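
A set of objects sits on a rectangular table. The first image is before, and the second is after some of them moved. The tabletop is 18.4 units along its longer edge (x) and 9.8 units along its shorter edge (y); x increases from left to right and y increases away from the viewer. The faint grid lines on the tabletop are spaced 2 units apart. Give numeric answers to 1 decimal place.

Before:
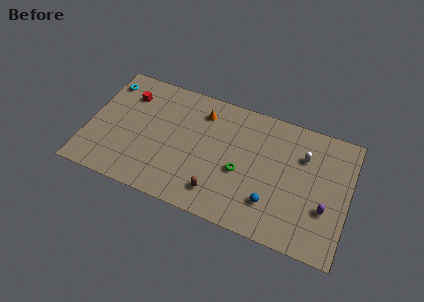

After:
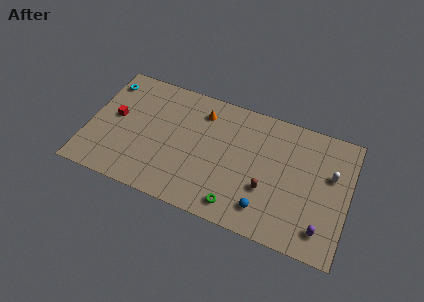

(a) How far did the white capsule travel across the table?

2.2

The white capsule moved from about (15.1, 6.9) to (17.1, 6.1), a distance of √(2.0² + 0.8²) ≈ 2.2.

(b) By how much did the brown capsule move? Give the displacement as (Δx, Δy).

(3.3, 1.5)

From the two frames, the brown capsule sits at roughly (9.5, 1.9) before and (12.8, 3.4) after.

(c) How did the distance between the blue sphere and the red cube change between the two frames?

-0.3

They were about 11.8 units apart before and 11.5 after — 0.3 units closer together.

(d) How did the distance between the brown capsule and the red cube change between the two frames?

+2.3

The distance was about 8.9 in the first image and 11.2 in the second, so they moved 2.3 units further apart.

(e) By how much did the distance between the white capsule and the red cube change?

+2.7

Before: roughly 12.6 units apart; after: 15.3. That's 2.7 units further apart.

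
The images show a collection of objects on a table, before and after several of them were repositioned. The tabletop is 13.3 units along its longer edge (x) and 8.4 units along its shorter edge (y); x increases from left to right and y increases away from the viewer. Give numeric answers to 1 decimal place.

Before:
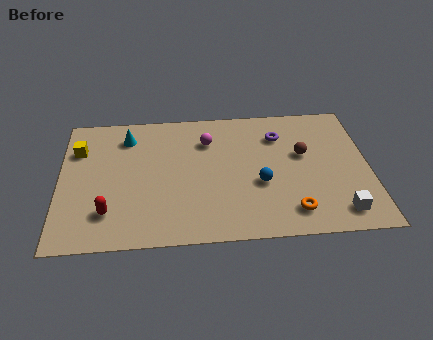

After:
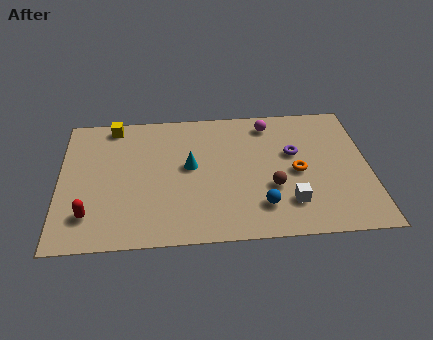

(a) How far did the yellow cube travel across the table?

2.1

From (0.8, 6.0) to (2.3, 7.5), the yellow cube covered √(1.5² + 1.5²) ≈ 2.1 units.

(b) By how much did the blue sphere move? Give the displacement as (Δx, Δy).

(0.0, -1.4)

From the two frames, the blue sphere sits at roughly (8.6, 3.3) before and (8.6, 1.9) after.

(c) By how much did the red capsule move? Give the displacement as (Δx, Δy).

(-0.8, -0.1)

The red capsule was at about (2.1, 2.0) and moved to about (1.3, 1.9).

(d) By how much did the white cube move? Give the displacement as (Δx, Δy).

(-2.1, 0.7)

The white cube was at about (11.9, 1.3) and moved to about (9.8, 2.0).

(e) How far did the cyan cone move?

3.4

The cyan cone moved from about (2.9, 6.7) to (5.6, 4.6), a distance of √(2.7² + 2.1²) ≈ 3.4.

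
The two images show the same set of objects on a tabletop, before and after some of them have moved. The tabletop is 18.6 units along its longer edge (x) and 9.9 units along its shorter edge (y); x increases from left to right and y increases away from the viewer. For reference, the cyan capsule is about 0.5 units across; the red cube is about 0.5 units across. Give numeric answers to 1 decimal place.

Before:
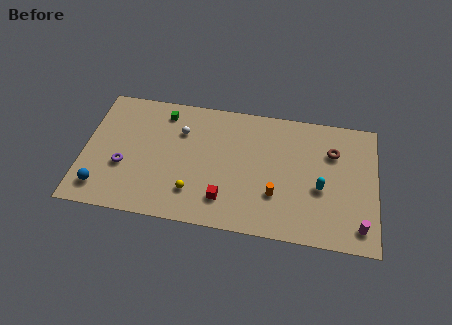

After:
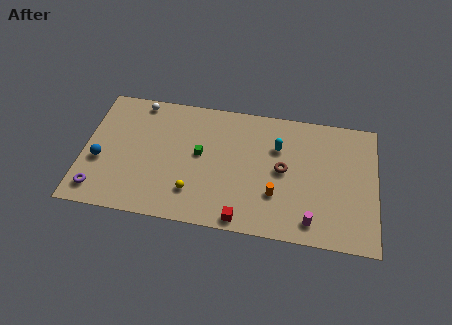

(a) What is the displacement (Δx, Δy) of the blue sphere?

(-0.2, 2.1)

The blue sphere was at about (1.3, 1.8) and moved to about (1.1, 3.9).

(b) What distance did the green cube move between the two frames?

3.8

The green cube was near (4.9, 8.3) before and (7.4, 5.4) after, so it travelled √(2.5² + 2.9²) ≈ 3.8 units.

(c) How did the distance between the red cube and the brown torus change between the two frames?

-3.4

Before: roughly 8.2 units apart; after: 4.8. That's 3.4 units closer together.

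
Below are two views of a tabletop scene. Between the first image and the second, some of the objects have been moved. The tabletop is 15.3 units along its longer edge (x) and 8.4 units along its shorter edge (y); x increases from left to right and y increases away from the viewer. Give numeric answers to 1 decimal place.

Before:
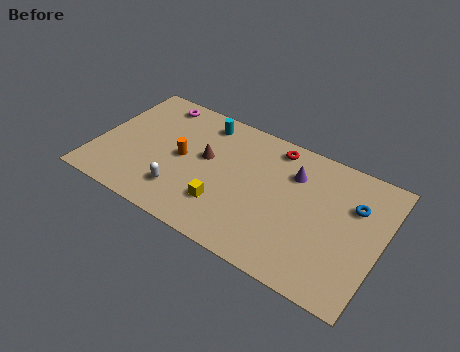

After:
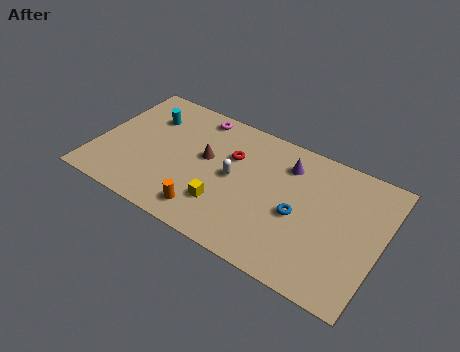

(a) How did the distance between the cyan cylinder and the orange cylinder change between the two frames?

+3.2

They were about 3.0 units apart before and 6.2 after — 3.2 units further apart.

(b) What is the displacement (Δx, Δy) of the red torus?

(-2.1, -1.7)

The red torus started near (9.2, 7.3) and ended near (7.1, 5.6).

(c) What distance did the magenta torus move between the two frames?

2.3

The magenta torus was near (2.6, 7.3) before and (4.9, 7.4) after, so it travelled √(2.3² + 0.1²) ≈ 2.3 units.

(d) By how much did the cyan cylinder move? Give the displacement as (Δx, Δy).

(-2.9, -1.0)

From the two frames, the cyan cylinder sits at roughly (5.3, 7.1) before and (2.4, 6.1) after.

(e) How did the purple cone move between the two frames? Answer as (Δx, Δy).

(-0.4, 0.4)

The purple cone started near (10.4, 6.1) and ended near (10.0, 6.5).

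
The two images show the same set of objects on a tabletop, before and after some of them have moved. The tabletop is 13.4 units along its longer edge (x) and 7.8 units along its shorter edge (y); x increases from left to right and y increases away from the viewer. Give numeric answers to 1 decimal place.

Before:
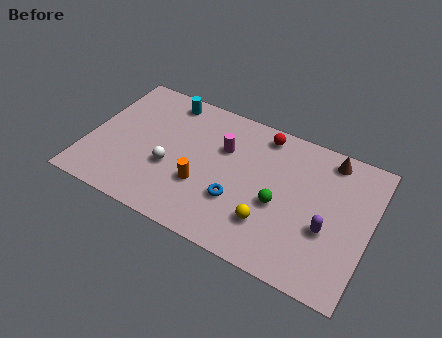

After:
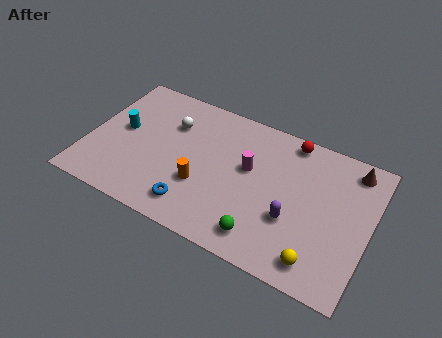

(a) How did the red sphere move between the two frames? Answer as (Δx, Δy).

(1.3, 0.2)

The red sphere was at about (8.0, 6.8) and moved to about (9.3, 7.0).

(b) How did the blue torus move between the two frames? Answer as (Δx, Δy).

(-1.9, -1.2)

From the two frames, the blue torus sits at roughly (7.3, 2.6) before and (5.4, 1.4) after.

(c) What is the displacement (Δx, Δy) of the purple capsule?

(-1.6, -0.2)

From the two frames, the purple capsule sits at roughly (11.5, 3.0) before and (9.9, 2.8) after.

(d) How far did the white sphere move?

2.5

The white sphere moved from about (4.0, 3.0) to (3.7, 5.5), a distance of √(0.3² + 2.5²) ≈ 2.5.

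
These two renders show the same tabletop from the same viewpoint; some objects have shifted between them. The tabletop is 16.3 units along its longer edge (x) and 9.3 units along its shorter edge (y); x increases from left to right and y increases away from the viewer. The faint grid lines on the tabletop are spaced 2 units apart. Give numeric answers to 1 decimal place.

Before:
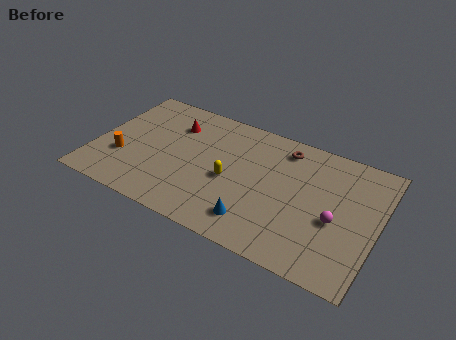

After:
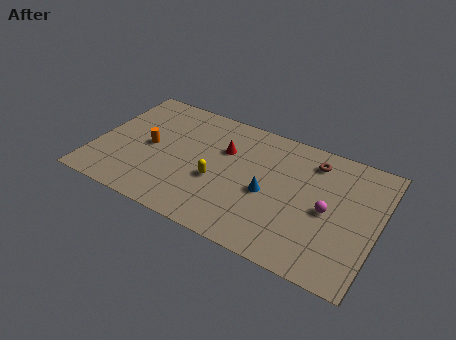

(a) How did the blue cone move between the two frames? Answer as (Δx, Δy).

(0.4, 2.3)

From the two frames, the blue cone sits at roughly (9.7, 1.8) before and (10.1, 4.1) after.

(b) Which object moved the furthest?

the red cone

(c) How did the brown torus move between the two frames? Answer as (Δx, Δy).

(1.7, -0.2)

The brown torus was at about (10.6, 7.8) and moved to about (12.3, 7.6).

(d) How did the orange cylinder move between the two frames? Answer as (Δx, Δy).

(1.4, 1.5)

The orange cylinder started near (1.7, 3.1) and ended near (3.1, 4.6).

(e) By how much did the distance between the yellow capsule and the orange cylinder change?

-2.1

Before: roughly 6.3 units apart; after: 4.2. That's 2.1 units closer together.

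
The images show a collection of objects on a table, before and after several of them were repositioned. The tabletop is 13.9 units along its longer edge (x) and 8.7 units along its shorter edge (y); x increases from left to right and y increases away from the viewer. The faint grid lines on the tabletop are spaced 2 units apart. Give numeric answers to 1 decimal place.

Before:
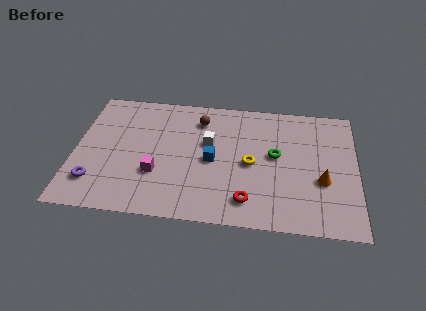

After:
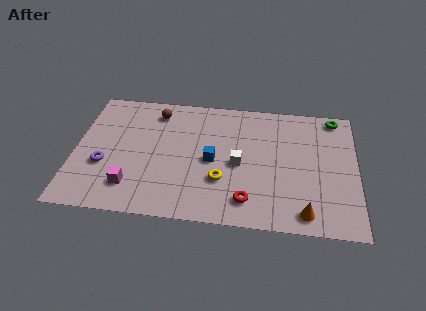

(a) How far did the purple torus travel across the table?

1.3

From (1.1, 2.0) to (1.5, 3.2), the purple torus covered √(0.4² + 1.2²) ≈ 1.3 units.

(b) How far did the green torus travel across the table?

4.2

The green torus was near (9.9, 4.8) before and (12.8, 7.8) after, so it travelled √(2.9² + 3.0²) ≈ 4.2 units.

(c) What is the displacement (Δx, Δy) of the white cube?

(1.5, -1.3)

The white cube was at about (6.6, 5.3) and moved to about (8.1, 4.0).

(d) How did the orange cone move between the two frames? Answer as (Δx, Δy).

(-0.8, -2.2)

The orange cone was at about (12.2, 3.3) and moved to about (11.4, 1.1).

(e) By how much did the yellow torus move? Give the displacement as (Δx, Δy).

(-1.4, -1.3)

The yellow torus was at about (8.7, 4.1) and moved to about (7.3, 2.8).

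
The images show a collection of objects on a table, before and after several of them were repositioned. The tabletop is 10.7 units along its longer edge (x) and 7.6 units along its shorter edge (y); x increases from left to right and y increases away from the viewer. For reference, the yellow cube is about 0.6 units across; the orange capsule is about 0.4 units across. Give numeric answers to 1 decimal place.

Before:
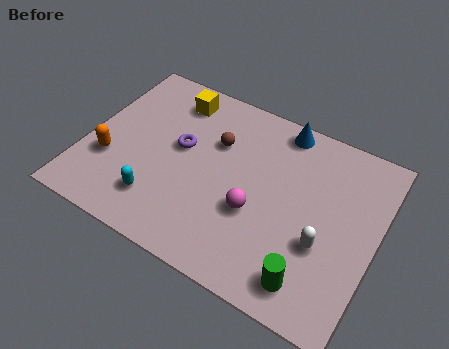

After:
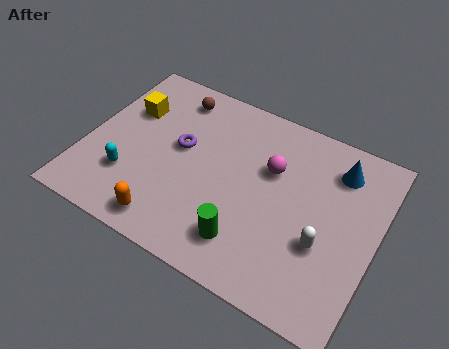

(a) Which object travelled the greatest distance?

the orange capsule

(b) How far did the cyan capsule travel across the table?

1.3

From (3.0, 1.7) to (1.8, 2.2), the cyan capsule covered √(1.2² + 0.5²) ≈ 1.3 units.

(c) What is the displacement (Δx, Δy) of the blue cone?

(2.2, -0.8)

The blue cone started near (6.8, 6.8) and ended near (9.0, 6.0).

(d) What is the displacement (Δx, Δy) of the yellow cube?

(-1.5, -1.2)

From the two frames, the yellow cube sits at roughly (2.8, 6.3) before and (1.3, 5.1) after.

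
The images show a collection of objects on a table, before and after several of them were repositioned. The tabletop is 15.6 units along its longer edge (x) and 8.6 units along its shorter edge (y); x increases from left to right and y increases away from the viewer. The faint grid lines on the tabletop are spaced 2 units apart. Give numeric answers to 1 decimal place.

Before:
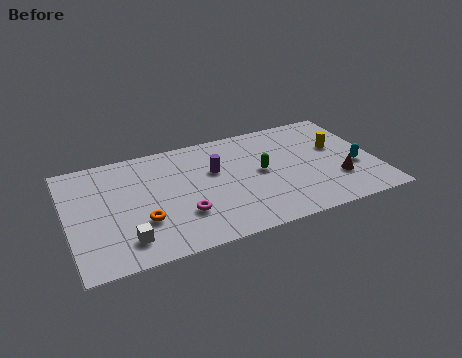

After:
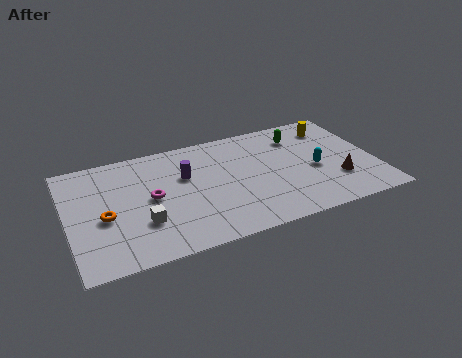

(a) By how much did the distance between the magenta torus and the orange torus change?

+0.5

They were about 2.0 units apart before and 2.5 after — 0.5 units further apart.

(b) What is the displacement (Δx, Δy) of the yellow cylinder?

(0.0, 1.7)

The yellow cylinder started near (13.8, 5.2) and ended near (13.8, 6.9).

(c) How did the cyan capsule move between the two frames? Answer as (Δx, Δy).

(-2.0, 0.5)

From the two frames, the cyan capsule sits at roughly (14.5, 3.3) before and (12.5, 3.8) after.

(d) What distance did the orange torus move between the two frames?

2.0

From (3.6, 2.8) to (1.8, 3.7), the orange torus covered √(1.8² + 0.9²) ≈ 2.0 units.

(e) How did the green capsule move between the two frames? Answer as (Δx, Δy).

(2.2, 2.2)

From the two frames, the green capsule sits at roughly (9.8, 4.5) before and (12.0, 6.7) after.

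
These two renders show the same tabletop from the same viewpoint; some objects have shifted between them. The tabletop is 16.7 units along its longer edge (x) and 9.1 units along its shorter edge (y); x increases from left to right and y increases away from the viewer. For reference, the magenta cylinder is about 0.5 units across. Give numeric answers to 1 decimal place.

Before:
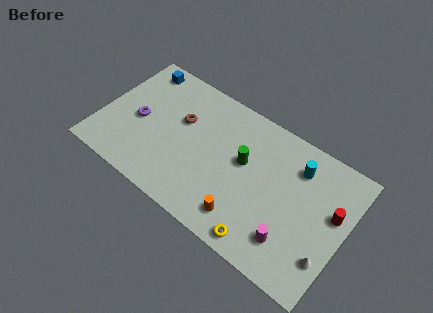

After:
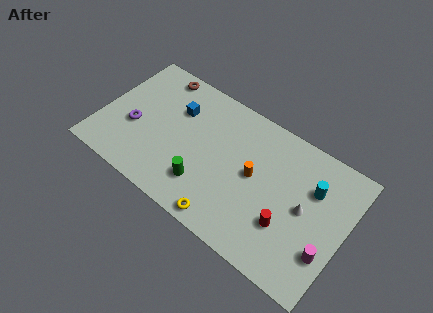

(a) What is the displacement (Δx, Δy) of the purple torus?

(-0.2, -0.6)

From the two frames, the purple torus sits at roughly (2.5, 4.2) before and (2.3, 3.6) after.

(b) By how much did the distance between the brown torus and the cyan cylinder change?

+3.4

The distance was about 8.0 in the first image and 11.4 in the second, so they moved 3.4 units further apart.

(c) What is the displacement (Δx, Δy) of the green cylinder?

(-2.2, -3.0)

The green cylinder was at about (9.7, 5.3) and moved to about (7.5, 2.3).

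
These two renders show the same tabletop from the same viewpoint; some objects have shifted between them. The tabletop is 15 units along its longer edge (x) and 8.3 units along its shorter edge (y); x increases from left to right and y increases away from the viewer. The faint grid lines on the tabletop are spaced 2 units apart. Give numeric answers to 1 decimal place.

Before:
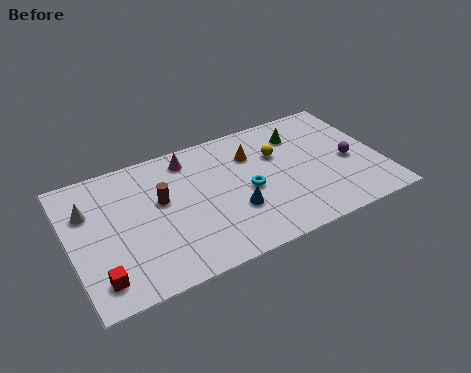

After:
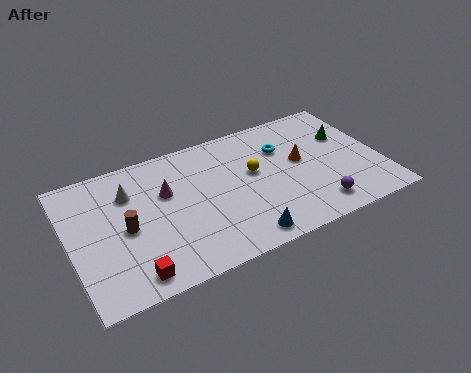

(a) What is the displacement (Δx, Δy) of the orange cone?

(2.2, -1.4)

From the two frames, the orange cone sits at roughly (9.0, 6.0) before and (11.2, 4.6) after.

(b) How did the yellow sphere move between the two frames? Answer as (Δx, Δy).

(-1.3, -0.7)

The yellow sphere started near (10.2, 5.5) and ended near (8.9, 4.8).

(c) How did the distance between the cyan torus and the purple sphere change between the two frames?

-0.5

They were about 5.0 units apart before and 4.5 after — 0.5 units closer together.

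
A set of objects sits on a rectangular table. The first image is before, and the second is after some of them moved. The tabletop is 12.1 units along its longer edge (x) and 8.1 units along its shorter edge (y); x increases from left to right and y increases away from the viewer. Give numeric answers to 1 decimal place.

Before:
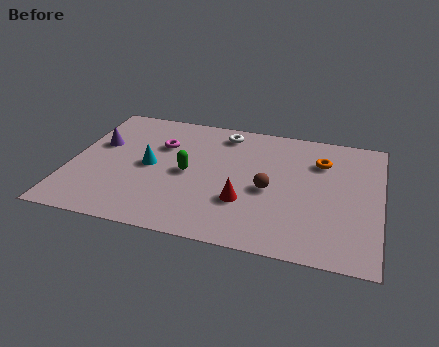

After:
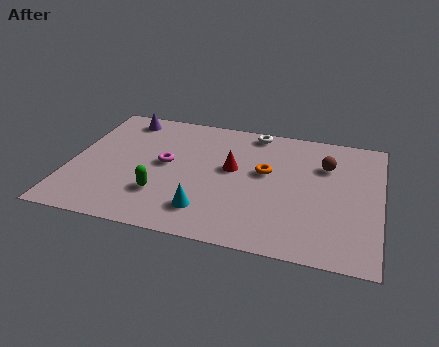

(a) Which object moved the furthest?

the cyan cone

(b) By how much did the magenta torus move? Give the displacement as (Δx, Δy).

(0.3, -1.2)

The magenta torus was at about (3.4, 5.5) and moved to about (3.7, 4.3).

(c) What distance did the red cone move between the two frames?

2.1

From (6.9, 2.6) to (6.3, 4.6), the red cone covered √(0.6² + 2.0²) ≈ 2.1 units.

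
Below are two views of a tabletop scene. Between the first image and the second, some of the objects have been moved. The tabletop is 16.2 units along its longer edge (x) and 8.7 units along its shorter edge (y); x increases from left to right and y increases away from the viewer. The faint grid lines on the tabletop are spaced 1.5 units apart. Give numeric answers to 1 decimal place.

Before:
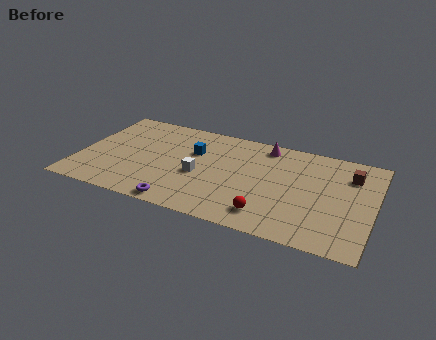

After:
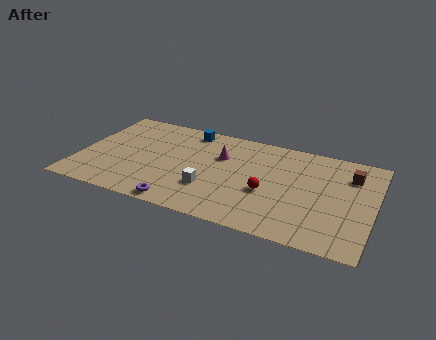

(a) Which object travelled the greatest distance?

the magenta cone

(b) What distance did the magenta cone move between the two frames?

2.9

From (10.0, 7.6) to (7.7, 5.8), the magenta cone covered √(2.3² + 1.8²) ≈ 2.9 units.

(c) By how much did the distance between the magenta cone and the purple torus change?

-2.6

They were about 7.9 units apart before and 5.3 after — 2.6 units closer together.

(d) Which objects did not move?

the brown cube and the purple torus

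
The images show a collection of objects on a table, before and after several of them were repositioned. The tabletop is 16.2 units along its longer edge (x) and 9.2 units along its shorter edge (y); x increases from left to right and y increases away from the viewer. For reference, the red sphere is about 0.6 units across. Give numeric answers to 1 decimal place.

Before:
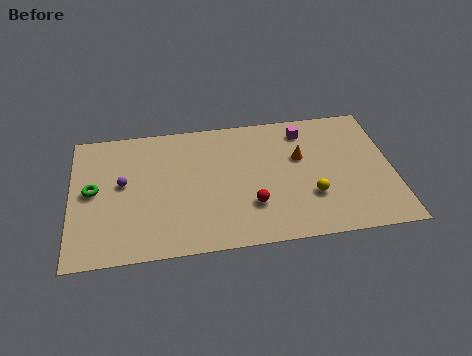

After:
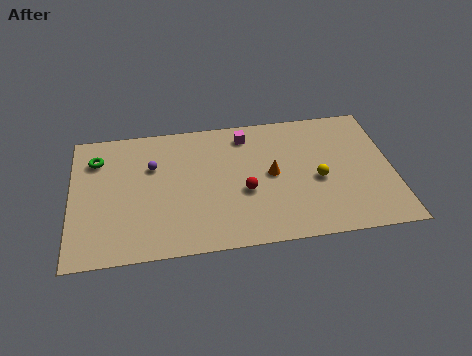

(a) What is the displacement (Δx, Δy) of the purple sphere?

(1.5, 1.0)

From the two frames, the purple sphere sits at roughly (2.6, 5.1) before and (4.1, 6.1) after.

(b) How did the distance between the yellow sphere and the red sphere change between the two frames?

+0.7

They were about 3.0 units apart before and 3.7 after — 0.7 units further apart.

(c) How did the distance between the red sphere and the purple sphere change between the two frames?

-1.6

They were about 6.8 units apart before and 5.2 after — 1.6 units closer together.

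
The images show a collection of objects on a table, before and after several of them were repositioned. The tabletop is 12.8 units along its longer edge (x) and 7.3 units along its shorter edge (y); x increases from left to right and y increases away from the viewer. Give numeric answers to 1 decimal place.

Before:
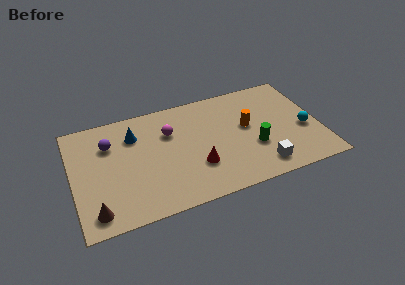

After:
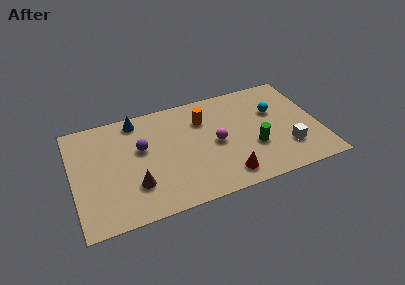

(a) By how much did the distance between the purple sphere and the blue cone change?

+0.7

The distance was about 1.3 in the first image and 2.0 in the second, so they moved 0.7 units further apart.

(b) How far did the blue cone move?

1.0

The blue cone moved from about (3.3, 5.4) to (3.5, 6.4), a distance of √(0.2² + 1.0²) ≈ 1.0.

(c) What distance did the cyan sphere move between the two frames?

2.2

The cyan sphere was near (12.0, 3.0) before and (10.6, 4.7) after, so it travelled √(1.4² + 1.7²) ≈ 2.2 units.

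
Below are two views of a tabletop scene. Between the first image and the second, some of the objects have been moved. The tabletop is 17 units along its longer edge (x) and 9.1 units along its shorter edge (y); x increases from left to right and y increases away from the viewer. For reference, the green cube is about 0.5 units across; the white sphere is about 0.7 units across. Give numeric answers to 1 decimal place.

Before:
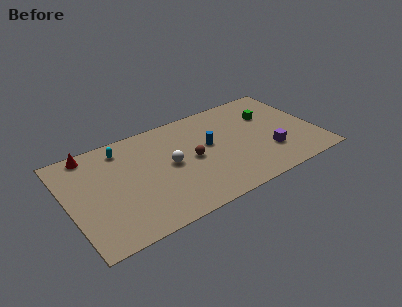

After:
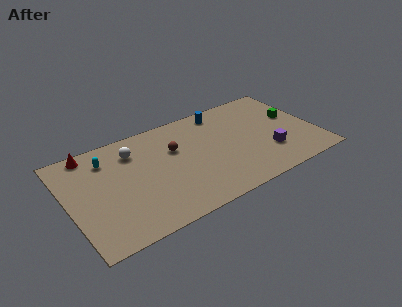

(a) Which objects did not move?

the red cone and the purple cube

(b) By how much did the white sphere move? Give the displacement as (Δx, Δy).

(-2.2, 2.3)

The white sphere started near (6.9, 4.7) and ended near (4.7, 7.0).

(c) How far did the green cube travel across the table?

1.8

The green cube was near (14.1, 6.2) before and (15.7, 5.3) after, so it travelled √(1.6² + 0.9²) ≈ 1.8 units.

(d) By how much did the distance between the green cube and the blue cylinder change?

+0.9

The distance was about 4.5 in the first image and 5.4 in the second, so they moved 0.9 units further apart.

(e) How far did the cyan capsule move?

1.2

From (4.0, 7.6) to (2.9, 7.1), the cyan capsule covered √(1.1² + 0.5²) ≈ 1.2 units.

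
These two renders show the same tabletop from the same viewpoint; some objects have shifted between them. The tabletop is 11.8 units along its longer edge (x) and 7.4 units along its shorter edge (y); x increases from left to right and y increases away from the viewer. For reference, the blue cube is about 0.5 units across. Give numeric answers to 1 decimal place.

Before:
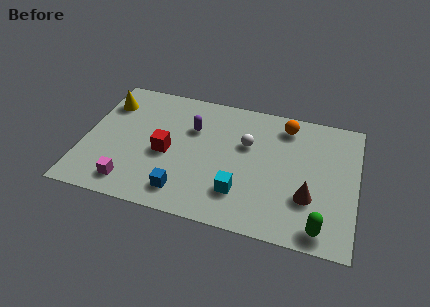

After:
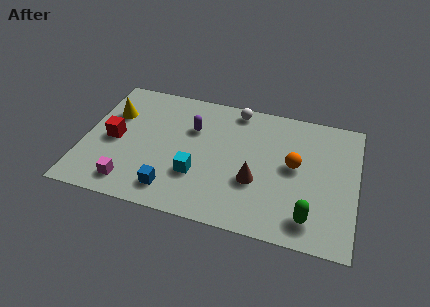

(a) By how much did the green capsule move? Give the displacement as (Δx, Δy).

(-0.5, 0.4)

The green capsule started near (10.4, 0.9) and ended near (9.9, 1.3).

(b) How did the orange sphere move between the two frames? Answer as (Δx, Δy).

(0.5, -2.2)

The orange sphere was at about (8.6, 6.2) and moved to about (9.1, 4.0).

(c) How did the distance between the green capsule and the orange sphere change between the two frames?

-2.8

They were about 5.6 units apart before and 2.8 after — 2.8 units closer together.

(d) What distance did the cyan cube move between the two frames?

2.0

The cyan cube was near (6.9, 1.9) before and (5.0, 2.4) after, so it travelled √(1.9² + 0.5²) ≈ 2.0 units.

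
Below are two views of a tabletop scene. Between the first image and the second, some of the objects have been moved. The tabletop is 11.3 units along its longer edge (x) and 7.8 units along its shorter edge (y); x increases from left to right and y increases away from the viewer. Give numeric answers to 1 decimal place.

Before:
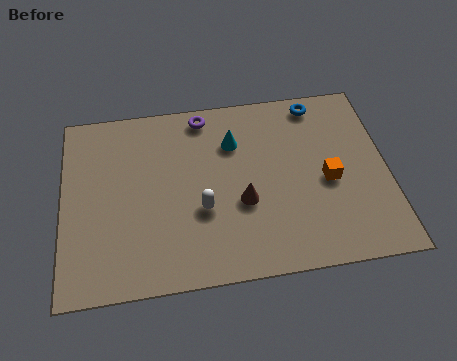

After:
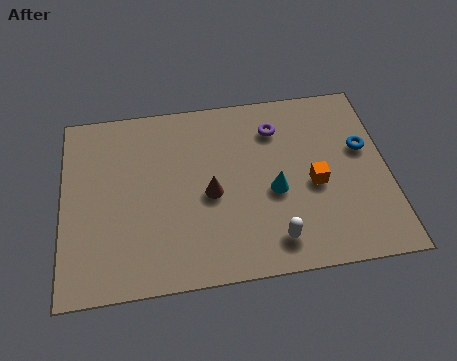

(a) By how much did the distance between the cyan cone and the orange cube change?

-2.4

Before: roughly 3.8 units apart; after: 1.4. That's 2.4 units closer together.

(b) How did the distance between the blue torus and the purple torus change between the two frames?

-0.7

They were about 4.0 units apart before and 3.3 after — 0.7 units closer together.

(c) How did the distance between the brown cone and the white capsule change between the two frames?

+1.6

Before: roughly 1.4 units apart; after: 3.0. That's 1.6 units further apart.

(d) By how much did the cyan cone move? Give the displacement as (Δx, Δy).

(1.3, -2.3)

From the two frames, the cyan cone sits at roughly (6.0, 5.6) before and (7.3, 3.3) after.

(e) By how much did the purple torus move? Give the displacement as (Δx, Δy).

(2.5, -0.9)

The purple torus started near (5.0, 6.9) and ended near (7.5, 6.0).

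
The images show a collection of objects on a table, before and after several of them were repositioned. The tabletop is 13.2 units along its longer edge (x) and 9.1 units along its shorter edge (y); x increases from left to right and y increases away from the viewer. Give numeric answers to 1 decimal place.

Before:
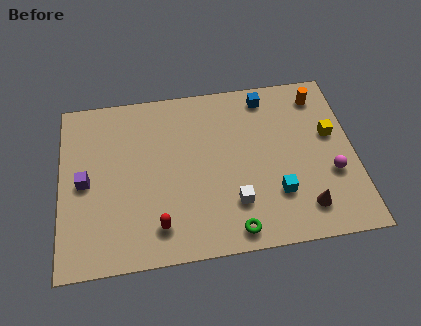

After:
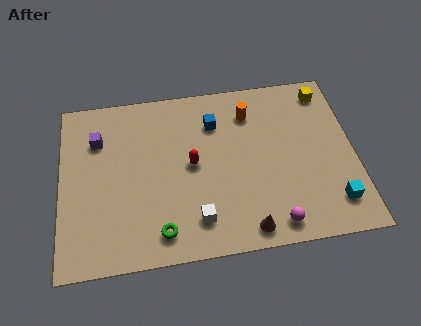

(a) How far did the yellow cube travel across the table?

2.4

From (12.2, 5.4) to (12.1, 7.8), the yellow cube covered √(0.1² + 2.4²) ≈ 2.4 units.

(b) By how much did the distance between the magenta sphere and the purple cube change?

-1.6

The distance was about 11.1 in the first image and 9.5 in the second, so they moved 1.6 units closer together.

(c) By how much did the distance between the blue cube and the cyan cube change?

+1.8

The distance was about 5.3 in the first image and 7.1 in the second, so they moved 1.8 units further apart.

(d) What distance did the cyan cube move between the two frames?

2.6

The cyan cube was near (9.6, 2.6) before and (12.1, 1.8) after, so it travelled √(2.5² + 0.8²) ≈ 2.6 units.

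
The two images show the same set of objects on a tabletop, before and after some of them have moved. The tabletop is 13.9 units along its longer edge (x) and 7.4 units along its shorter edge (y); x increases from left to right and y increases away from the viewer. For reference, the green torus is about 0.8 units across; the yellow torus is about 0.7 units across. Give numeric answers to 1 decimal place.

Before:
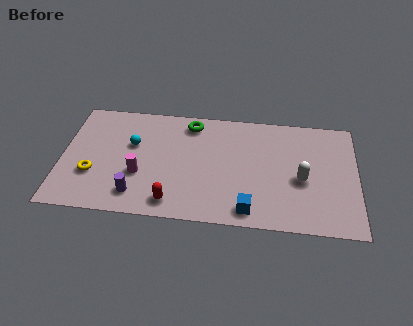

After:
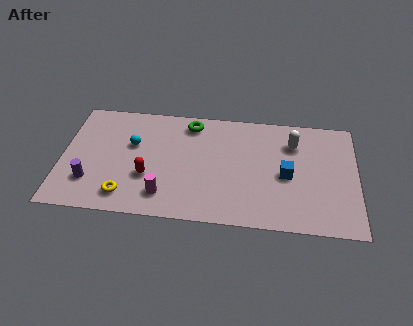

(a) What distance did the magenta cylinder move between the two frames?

1.7

From (3.7, 2.7) to (4.9, 1.5), the magenta cylinder covered √(1.2² + 1.2²) ≈ 1.7 units.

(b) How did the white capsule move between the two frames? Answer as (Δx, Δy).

(-0.4, 2.3)

From the two frames, the white capsule sits at roughly (11.3, 3.2) before and (10.9, 5.5) after.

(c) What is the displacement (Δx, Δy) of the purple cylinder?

(-2.2, 0.6)

From the two frames, the purple cylinder sits at roughly (3.6, 1.4) before and (1.4, 2.0) after.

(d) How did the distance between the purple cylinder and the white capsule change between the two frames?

+2.2

Before: roughly 7.9 units apart; after: 10.1. That's 2.2 units further apart.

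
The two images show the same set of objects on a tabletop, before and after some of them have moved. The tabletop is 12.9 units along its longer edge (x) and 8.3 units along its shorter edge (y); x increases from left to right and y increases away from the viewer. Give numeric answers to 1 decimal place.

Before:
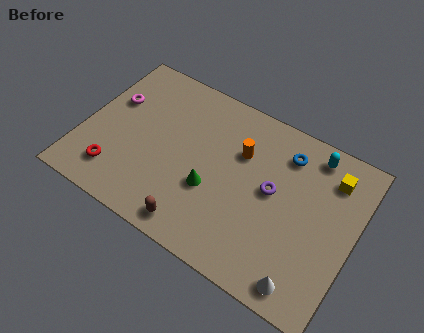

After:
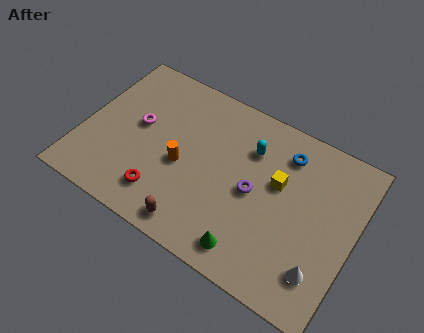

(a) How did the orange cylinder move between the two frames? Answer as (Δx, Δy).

(-2.5, -2.0)

From the two frames, the orange cylinder sits at roughly (7.3, 5.6) before and (4.8, 3.6) after.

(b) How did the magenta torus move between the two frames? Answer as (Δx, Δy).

(1.4, -0.7)

The magenta torus started near (1.1, 5.3) and ended near (2.5, 4.6).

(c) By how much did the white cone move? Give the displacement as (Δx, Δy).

(0.6, 0.9)

The white cone was at about (11.1, 1.0) and moved to about (11.7, 1.9).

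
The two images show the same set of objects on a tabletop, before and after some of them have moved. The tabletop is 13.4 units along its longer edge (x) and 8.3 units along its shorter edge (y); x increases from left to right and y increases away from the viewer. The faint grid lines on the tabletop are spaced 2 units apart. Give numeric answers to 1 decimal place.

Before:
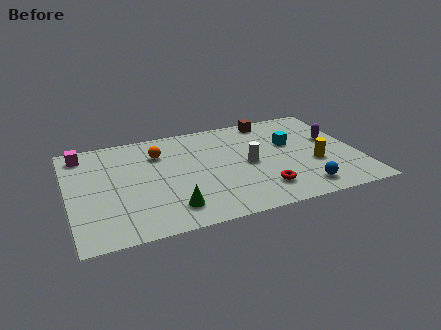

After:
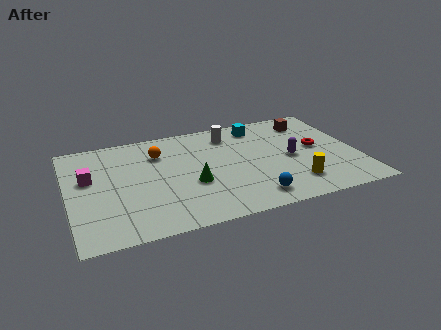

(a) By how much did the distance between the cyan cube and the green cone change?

-1.7

They were about 6.9 units apart before and 5.2 after — 1.7 units closer together.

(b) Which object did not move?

the orange sphere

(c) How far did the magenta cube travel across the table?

2.1

The magenta cube moved from about (0.8, 7.1) to (1.0, 5.0), a distance of √(0.2² + 2.1²) ≈ 2.1.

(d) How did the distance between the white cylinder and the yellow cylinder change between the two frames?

+2.4

Before: roughly 3.1 units apart; after: 5.5. That's 2.4 units further apart.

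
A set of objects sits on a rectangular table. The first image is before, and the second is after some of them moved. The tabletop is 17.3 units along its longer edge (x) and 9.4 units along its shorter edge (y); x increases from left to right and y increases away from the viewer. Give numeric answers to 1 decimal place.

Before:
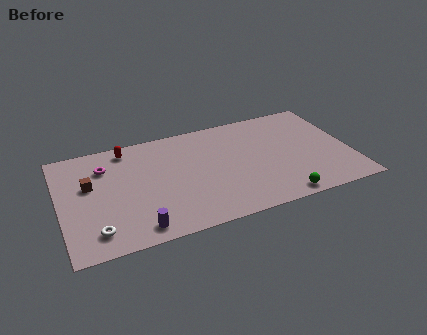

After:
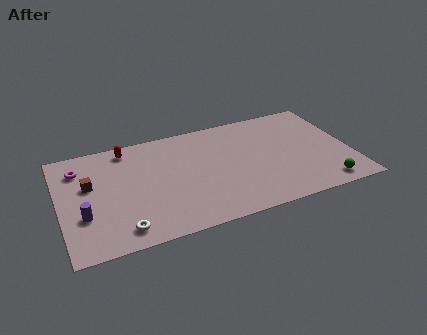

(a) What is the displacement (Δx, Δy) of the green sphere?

(2.7, 0.3)

The green sphere was at about (12.7, 0.9) and moved to about (15.4, 1.2).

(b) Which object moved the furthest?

the purple cylinder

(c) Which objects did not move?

the brown cube and the red capsule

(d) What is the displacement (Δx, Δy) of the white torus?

(1.5, -0.3)

From the two frames, the white torus sits at roughly (1.9, 1.7) before and (3.4, 1.4) after.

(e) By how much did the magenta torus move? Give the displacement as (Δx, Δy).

(-1.5, 0.3)

The magenta torus started near (2.8, 7.0) and ended near (1.3, 7.3).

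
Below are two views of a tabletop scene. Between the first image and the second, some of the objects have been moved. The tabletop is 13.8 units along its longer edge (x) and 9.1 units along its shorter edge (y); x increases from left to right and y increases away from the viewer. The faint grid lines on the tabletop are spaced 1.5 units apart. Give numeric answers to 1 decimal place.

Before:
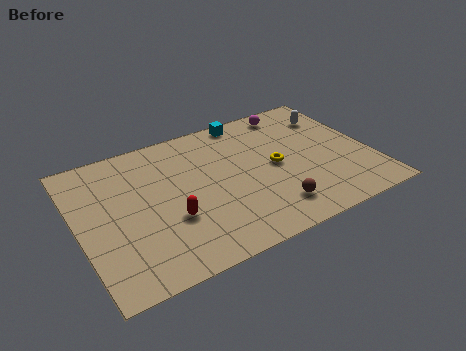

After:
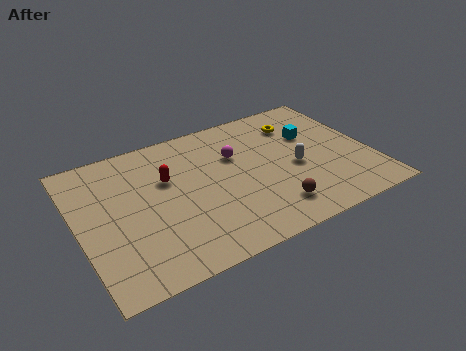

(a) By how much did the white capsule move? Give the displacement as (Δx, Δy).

(-2.3, -2.9)

The white capsule started near (12.5, 6.9) and ended near (10.2, 4.0).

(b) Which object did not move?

the brown sphere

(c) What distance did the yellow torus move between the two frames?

2.9

The yellow torus moved from about (9.3, 4.5) to (10.8, 7.0), a distance of √(1.5² + 2.5²) ≈ 2.9.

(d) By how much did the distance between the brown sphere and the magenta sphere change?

-2.2

Before: roughly 6.5 units apart; after: 4.3. That's 2.2 units closer together.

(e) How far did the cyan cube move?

3.7

The cyan cube moved from about (8.5, 8.3) to (11.3, 5.9), a distance of √(2.8² + 2.4²) ≈ 3.7.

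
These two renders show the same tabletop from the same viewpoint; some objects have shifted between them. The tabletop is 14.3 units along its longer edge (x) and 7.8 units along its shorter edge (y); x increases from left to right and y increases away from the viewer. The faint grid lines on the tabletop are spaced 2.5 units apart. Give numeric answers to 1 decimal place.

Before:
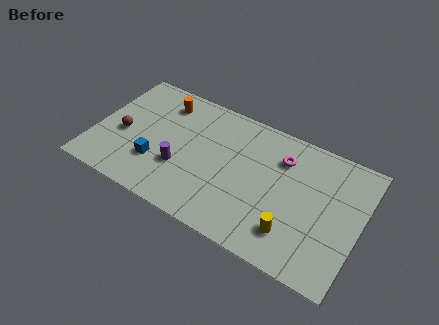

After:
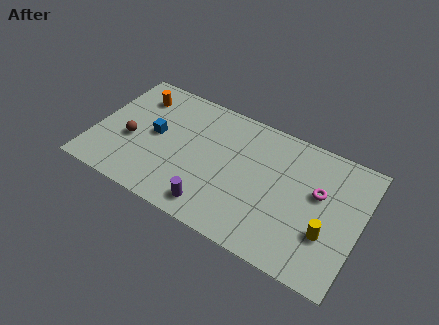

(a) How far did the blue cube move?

1.7

The blue cube moved from about (3.5, 2.4) to (3.2, 4.1), a distance of √(0.3² + 1.7²) ≈ 1.7.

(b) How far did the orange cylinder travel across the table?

1.4

The orange cylinder moved from about (3.3, 6.3) to (1.9, 6.1), a distance of √(1.4² + 0.2²) ≈ 1.4.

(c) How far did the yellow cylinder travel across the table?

1.9

The yellow cylinder was near (11.0, 1.8) before and (12.7, 2.6) after, so it travelled √(1.7² + 0.8²) ≈ 1.9 units.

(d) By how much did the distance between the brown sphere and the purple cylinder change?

+1.8

Before: roughly 3.4 units apart; after: 5.2. That's 1.8 units further apart.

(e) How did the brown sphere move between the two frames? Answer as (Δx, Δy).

(0.5, -0.2)

From the two frames, the brown sphere sits at roughly (1.5, 3.4) before and (2.0, 3.2) after.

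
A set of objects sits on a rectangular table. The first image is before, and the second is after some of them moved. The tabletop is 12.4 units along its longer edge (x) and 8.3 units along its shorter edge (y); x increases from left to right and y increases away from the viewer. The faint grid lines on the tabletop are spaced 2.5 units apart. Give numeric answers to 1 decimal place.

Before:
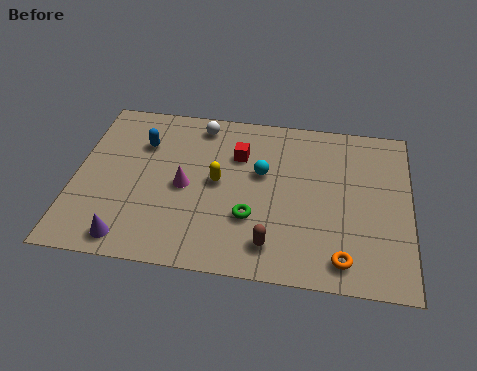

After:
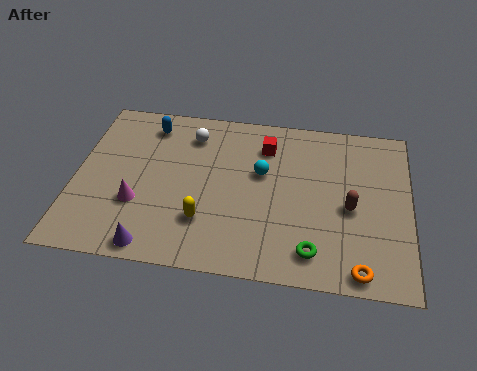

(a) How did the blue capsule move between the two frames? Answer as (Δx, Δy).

(0.2, 1.0)

The blue capsule was at about (2.4, 5.9) and moved to about (2.6, 6.9).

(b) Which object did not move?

the cyan sphere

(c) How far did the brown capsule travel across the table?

3.6

The brown capsule was near (7.4, 1.5) before and (10.2, 3.7) after, so it travelled √(2.8² + 2.2²) ≈ 3.6 units.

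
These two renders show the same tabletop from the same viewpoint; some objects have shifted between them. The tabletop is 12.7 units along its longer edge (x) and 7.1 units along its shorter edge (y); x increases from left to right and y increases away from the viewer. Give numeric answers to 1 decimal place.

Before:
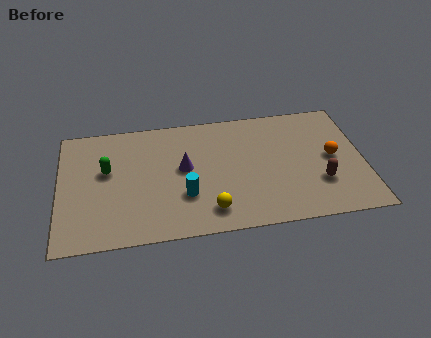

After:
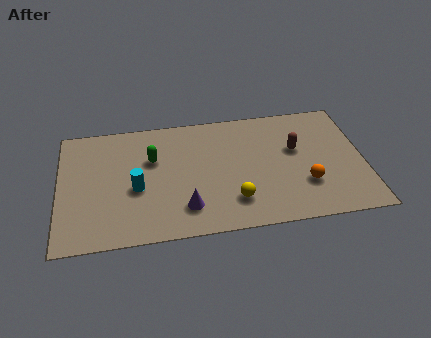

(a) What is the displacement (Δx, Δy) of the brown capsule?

(-0.9, 2.1)

From the two frames, the brown capsule sits at roughly (10.8, 2.2) before and (9.9, 4.3) after.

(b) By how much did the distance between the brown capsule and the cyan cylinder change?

+1.2

They were about 5.6 units apart before and 6.8 after — 1.2 units further apart.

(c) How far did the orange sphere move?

1.8

The orange sphere was near (11.4, 3.6) before and (10.2, 2.2) after, so it travelled √(1.2² + 1.4²) ≈ 1.8 units.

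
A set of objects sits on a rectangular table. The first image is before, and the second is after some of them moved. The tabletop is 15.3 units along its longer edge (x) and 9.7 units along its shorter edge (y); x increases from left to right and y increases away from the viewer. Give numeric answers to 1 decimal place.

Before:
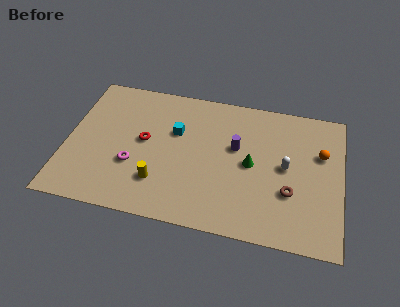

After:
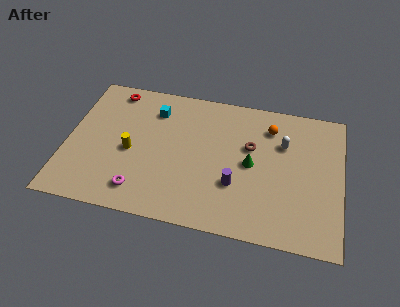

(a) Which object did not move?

the green cone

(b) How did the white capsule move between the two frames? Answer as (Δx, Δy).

(-0.2, 1.6)

The white capsule was at about (12.2, 5.0) and moved to about (12.0, 6.6).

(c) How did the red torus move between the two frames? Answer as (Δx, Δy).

(-2.0, 3.3)

The red torus started near (4.3, 5.2) and ended near (2.3, 8.5).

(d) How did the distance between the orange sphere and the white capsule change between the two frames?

-1.0

They were about 2.3 units apart before and 1.3 after — 1.0 units closer together.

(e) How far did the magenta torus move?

1.8

From (3.8, 3.4) to (4.3, 1.7), the magenta torus covered √(0.5² + 1.7²) ≈ 1.8 units.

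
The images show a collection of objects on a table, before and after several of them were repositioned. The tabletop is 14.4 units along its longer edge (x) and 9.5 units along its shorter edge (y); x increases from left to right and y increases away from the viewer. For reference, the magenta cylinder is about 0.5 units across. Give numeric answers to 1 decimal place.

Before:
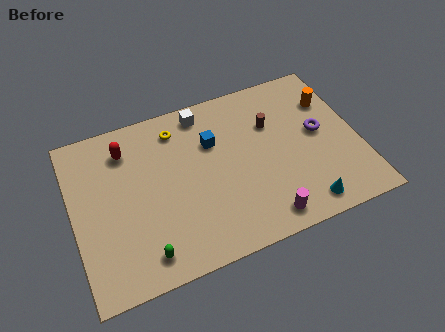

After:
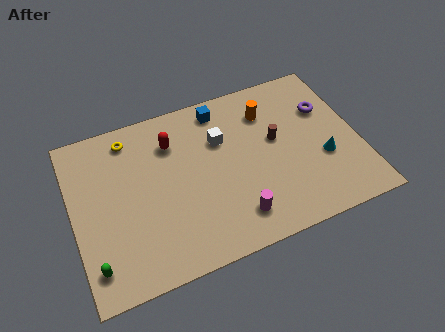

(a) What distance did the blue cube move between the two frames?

1.9

The blue cube was near (7.2, 6.4) before and (7.8, 8.2) after, so it travelled √(0.6² + 1.8²) ≈ 1.9 units.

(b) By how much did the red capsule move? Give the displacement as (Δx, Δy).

(2.3, -0.4)

The red capsule was at about (2.9, 7.5) and moved to about (5.2, 7.1).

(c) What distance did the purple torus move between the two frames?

1.4

The purple torus moved from about (12.5, 5.1) to (13.0, 6.4), a distance of √(0.5² + 1.3²) ≈ 1.4.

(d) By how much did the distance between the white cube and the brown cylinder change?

-0.9

The distance was about 3.8 in the first image and 2.9 in the second, so they moved 0.9 units closer together.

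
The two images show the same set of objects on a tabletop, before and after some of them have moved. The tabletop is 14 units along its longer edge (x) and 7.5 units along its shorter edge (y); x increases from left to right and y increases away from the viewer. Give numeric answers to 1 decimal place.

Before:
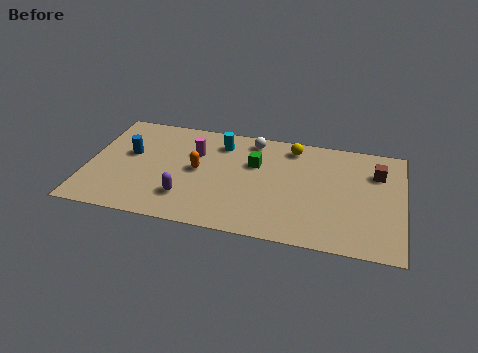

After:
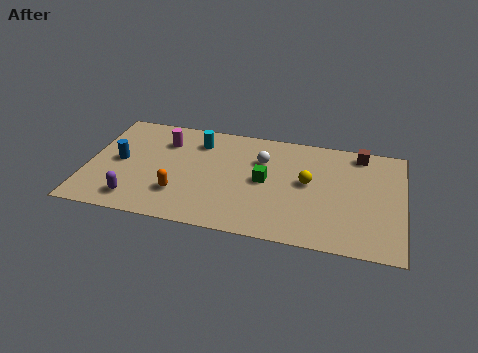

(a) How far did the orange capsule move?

1.9

From (4.9, 3.9) to (4.2, 2.1), the orange capsule covered √(0.7² + 1.8²) ≈ 1.9 units.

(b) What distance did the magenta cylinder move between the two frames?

1.5

The magenta cylinder was near (4.7, 5.1) before and (3.3, 5.6) after, so it travelled √(1.4² + 0.5²) ≈ 1.5 units.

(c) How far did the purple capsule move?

2.3

The purple capsule moved from about (4.5, 1.9) to (2.3, 1.3), a distance of √(2.2² + 0.6²) ≈ 2.3.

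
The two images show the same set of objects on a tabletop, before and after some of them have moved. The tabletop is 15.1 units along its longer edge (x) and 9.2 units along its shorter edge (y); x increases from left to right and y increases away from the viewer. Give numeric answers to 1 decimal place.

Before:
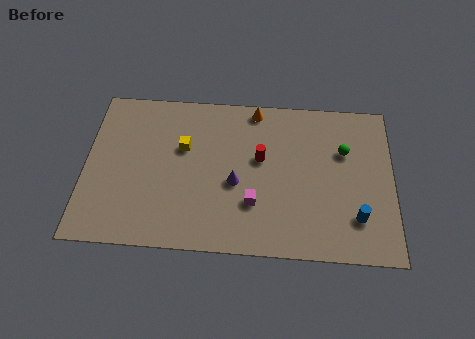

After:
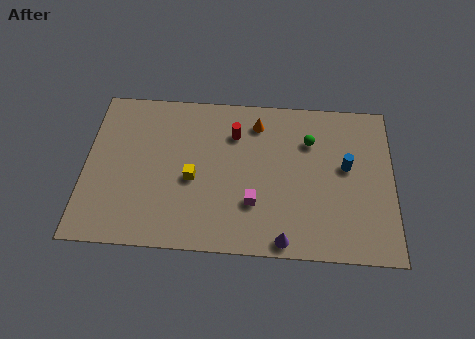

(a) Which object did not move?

the magenta cube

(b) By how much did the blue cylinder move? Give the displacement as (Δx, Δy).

(-0.5, 2.9)

The blue cylinder was at about (13.3, 2.3) and moved to about (12.8, 5.2).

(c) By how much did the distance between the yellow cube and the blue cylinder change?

-1.6

Before: roughly 9.2 units apart; after: 7.6. That's 1.6 units closer together.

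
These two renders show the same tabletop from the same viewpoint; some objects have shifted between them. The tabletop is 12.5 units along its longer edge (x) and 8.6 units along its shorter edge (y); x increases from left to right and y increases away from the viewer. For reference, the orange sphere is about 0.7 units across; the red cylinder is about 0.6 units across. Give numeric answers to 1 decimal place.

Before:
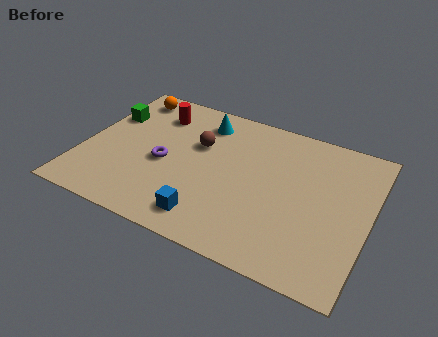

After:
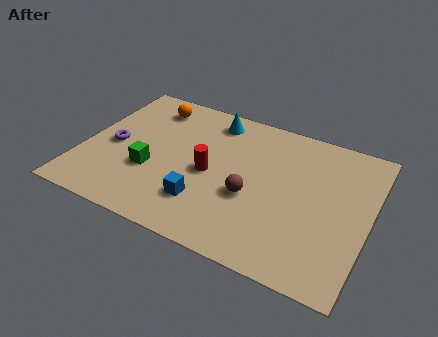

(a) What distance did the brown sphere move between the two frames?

3.3

From (4.9, 5.5) to (7.5, 3.4), the brown sphere covered √(2.6² + 2.1²) ≈ 3.3 units.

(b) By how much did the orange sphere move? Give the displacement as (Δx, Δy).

(1.1, -0.3)

From the two frames, the orange sphere sits at roughly (1.4, 7.4) before and (2.5, 7.1) after.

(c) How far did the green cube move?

3.5

The green cube was near (0.8, 5.8) before and (3.1, 3.1) after, so it travelled √(2.3² + 2.7²) ≈ 3.5 units.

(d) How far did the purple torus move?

2.3

The purple torus was near (3.6, 3.8) before and (1.3, 4.0) after, so it travelled √(2.3² + 0.2²) ≈ 2.3 units.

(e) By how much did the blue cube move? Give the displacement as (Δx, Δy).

(-0.3, 0.8)

The blue cube started near (5.9, 1.4) and ended near (5.6, 2.2).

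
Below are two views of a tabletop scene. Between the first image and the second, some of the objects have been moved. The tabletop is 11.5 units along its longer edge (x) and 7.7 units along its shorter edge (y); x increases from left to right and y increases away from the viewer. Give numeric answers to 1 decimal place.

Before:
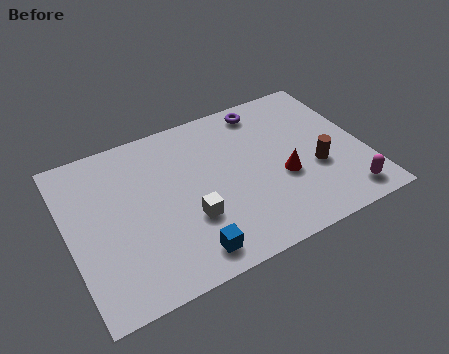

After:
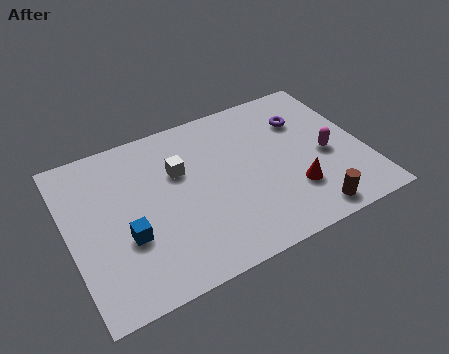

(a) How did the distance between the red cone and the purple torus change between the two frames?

-0.3

The distance was about 3.7 in the first image and 3.4 in the second, so they moved 0.3 units closer together.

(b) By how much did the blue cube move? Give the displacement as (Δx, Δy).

(-2.1, 1.7)

The blue cube started near (4.2, 1.1) and ended near (2.1, 2.8).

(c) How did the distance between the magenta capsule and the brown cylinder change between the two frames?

+0.7

The distance was about 2.0 in the first image and 2.7 in the second, so they moved 0.7 units further apart.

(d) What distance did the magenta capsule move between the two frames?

2.3

From (10.4, 1.1) to (10.0, 3.4), the magenta capsule covered √(0.4² + 2.3²) ≈ 2.3 units.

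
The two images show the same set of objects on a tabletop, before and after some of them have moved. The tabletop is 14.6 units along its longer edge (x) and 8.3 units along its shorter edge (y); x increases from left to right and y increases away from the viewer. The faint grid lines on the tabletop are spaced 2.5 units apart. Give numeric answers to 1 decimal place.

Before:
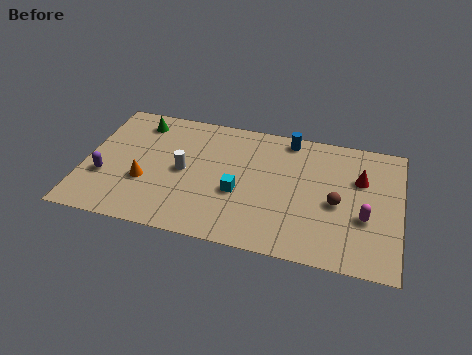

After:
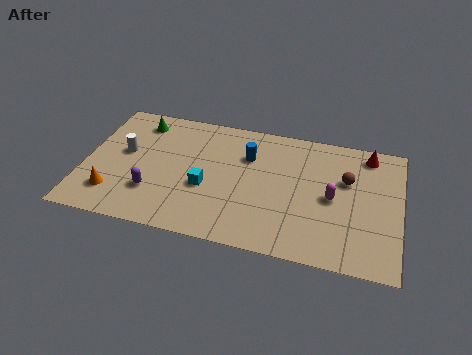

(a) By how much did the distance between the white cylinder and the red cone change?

+3.3

The distance was about 8.2 in the first image and 11.5 in the second, so they moved 3.3 units further apart.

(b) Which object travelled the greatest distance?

the white cylinder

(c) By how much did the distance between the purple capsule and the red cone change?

-1.2

Before: roughly 12.0 units apart; after: 10.8. That's 1.2 units closer together.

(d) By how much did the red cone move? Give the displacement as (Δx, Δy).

(0.3, 1.7)

The red cone started near (12.7, 5.5) and ended near (13.0, 7.2).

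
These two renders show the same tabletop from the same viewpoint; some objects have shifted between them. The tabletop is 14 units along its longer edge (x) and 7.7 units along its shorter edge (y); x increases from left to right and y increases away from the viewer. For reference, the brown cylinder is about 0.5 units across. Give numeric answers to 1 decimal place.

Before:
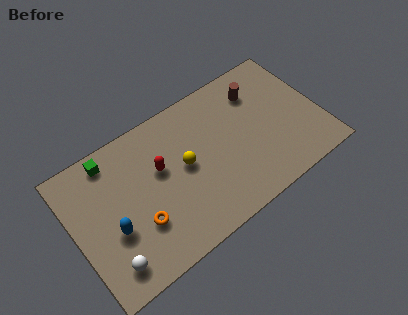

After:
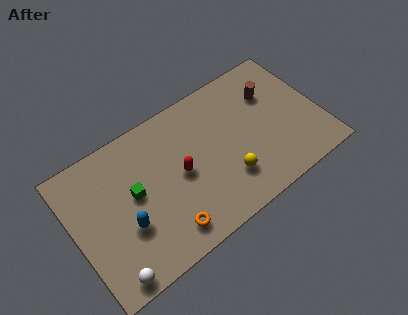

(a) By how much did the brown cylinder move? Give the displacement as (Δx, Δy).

(0.7, -0.5)

The brown cylinder started near (10.9, 5.9) and ended near (11.6, 5.4).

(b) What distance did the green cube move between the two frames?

2.7

The green cube moved from about (2.5, 6.7) to (3.4, 4.2), a distance of √(0.9² + 2.5²) ≈ 2.7.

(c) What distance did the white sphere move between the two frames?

0.6

The white sphere was near (1.5, 1.4) before and (1.4, 0.8) after, so it travelled √(0.1² + 0.6²) ≈ 0.6 units.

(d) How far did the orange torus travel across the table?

1.8

The orange torus was near (3.4, 2.5) before and (4.7, 1.3) after, so it travelled √(1.3² + 1.2²) ≈ 1.8 units.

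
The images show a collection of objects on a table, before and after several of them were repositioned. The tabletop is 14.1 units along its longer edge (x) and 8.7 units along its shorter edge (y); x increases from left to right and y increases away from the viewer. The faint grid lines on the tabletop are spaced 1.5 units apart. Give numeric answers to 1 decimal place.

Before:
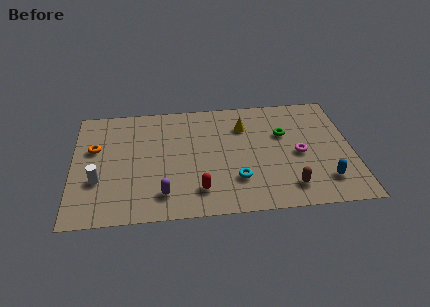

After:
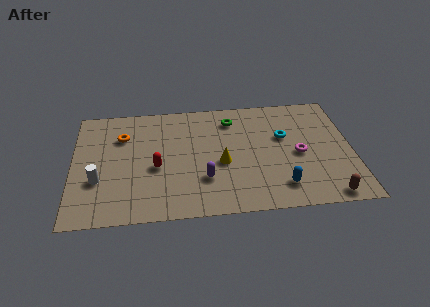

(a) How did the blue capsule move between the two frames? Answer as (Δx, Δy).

(-2.2, -0.2)

From the two frames, the blue capsule sits at roughly (12.6, 1.9) before and (10.4, 1.7) after.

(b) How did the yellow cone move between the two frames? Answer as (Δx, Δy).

(-1.2, -2.7)

The yellow cone started near (8.7, 6.4) and ended near (7.5, 3.7).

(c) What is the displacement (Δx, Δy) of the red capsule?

(-2.1, 1.9)

The red capsule started near (6.3, 1.8) and ended near (4.2, 3.7).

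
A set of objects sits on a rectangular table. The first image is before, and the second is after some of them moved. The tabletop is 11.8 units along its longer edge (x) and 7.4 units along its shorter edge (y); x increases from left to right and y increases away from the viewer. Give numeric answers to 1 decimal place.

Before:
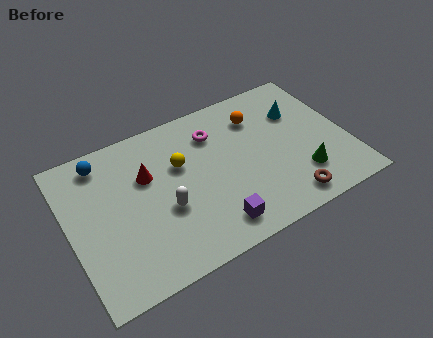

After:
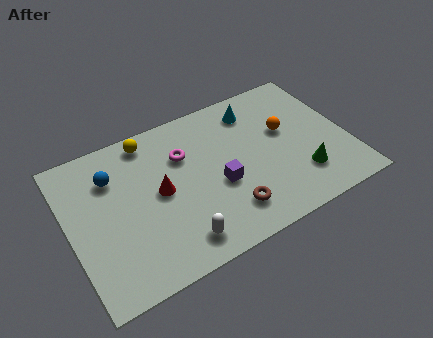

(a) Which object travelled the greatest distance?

the brown torus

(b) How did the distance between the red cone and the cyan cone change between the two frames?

-1.7

Before: roughly 6.6 units apart; after: 4.9. That's 1.7 units closer together.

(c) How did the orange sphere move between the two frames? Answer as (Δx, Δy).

(1.0, -1.2)

The orange sphere started near (8.3, 5.6) and ended near (9.3, 4.4).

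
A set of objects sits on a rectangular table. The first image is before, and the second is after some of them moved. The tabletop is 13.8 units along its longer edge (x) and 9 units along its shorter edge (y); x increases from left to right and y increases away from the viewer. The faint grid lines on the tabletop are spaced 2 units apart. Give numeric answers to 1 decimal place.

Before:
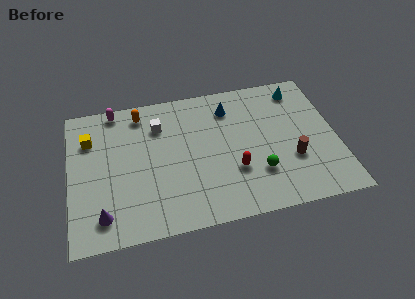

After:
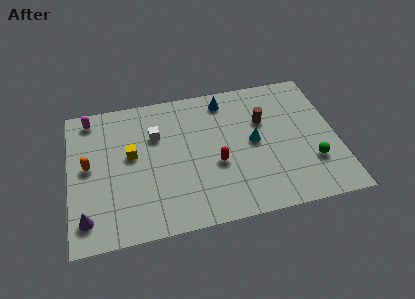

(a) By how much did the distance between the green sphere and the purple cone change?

+3.6

Before: roughly 8.1 units apart; after: 11.7. That's 3.6 units further apart.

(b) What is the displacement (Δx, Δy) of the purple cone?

(-0.8, 0.0)

The purple cone started near (1.6, 1.6) and ended near (0.8, 1.6).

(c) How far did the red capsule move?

1.1

The red capsule was near (8.4, 3.0) before and (7.5, 3.6) after, so it travelled √(0.9² + 0.6²) ≈ 1.1 units.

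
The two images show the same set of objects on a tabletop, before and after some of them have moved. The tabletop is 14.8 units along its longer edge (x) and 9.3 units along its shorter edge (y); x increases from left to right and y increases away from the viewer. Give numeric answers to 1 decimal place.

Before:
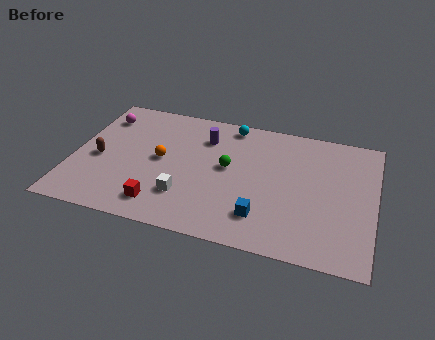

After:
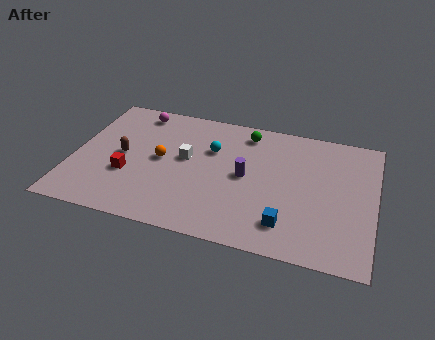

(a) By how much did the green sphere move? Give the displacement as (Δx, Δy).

(0.7, 2.8)

From the two frames, the green sphere sits at roughly (7.6, 5.1) before and (8.3, 7.9) after.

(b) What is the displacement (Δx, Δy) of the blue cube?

(1.2, -0.2)

From the two frames, the blue cube sits at roughly (9.5, 2.1) before and (10.7, 1.9) after.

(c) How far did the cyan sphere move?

2.2

From (7.5, 8.3) to (6.7, 6.2), the cyan sphere covered √(0.8² + 2.1²) ≈ 2.2 units.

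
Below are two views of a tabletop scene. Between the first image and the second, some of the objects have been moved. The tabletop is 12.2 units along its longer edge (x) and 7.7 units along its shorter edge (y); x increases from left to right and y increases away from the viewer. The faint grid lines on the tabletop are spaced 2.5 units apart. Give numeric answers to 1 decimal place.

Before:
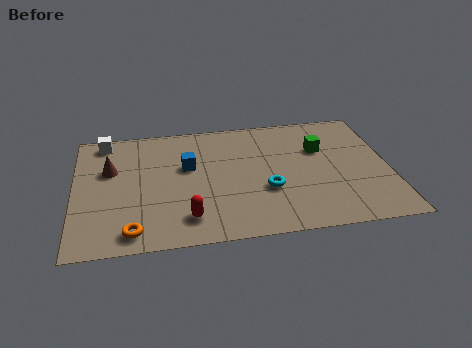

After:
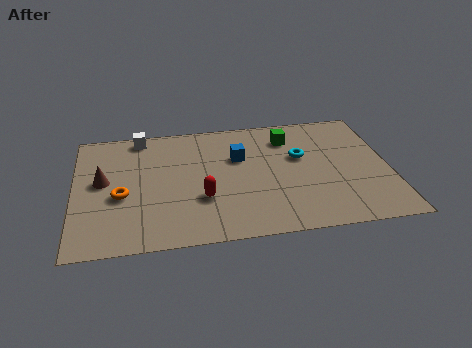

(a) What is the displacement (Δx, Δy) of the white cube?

(1.4, 0.1)

The white cube was at about (1.2, 6.8) and moved to about (2.6, 6.9).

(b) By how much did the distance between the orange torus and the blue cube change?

+0.6

They were about 4.3 units apart before and 4.9 after — 0.6 units further apart.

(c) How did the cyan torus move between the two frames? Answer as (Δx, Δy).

(1.4, 1.9)

The cyan torus started near (7.4, 2.8) and ended near (8.8, 4.7).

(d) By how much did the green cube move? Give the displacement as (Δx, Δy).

(-1.2, 0.9)

From the two frames, the green cube sits at roughly (9.6, 5.1) before and (8.4, 6.0) after.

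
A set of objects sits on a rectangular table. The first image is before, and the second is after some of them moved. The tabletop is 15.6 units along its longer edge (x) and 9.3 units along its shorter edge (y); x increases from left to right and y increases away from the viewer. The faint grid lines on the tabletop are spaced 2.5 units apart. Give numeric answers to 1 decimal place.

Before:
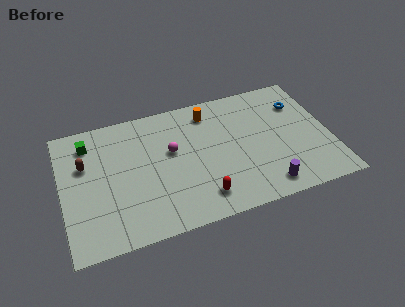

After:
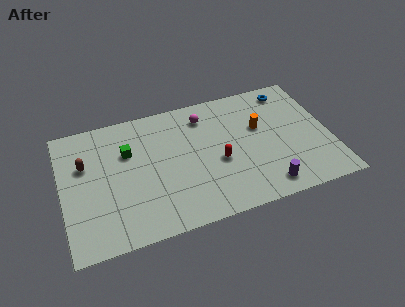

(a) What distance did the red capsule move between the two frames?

2.5

From (7.8, 1.7) to (9.0, 3.9), the red capsule covered √(1.2² + 2.2²) ≈ 2.5 units.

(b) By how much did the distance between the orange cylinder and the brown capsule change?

+2.6

The distance was about 7.6 in the first image and 10.2 in the second, so they moved 2.6 units further apart.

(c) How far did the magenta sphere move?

2.9

From (6.4, 5.5) to (8.5, 7.5), the magenta sphere covered √(2.1² + 2.0²) ≈ 2.9 units.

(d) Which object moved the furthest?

the orange cylinder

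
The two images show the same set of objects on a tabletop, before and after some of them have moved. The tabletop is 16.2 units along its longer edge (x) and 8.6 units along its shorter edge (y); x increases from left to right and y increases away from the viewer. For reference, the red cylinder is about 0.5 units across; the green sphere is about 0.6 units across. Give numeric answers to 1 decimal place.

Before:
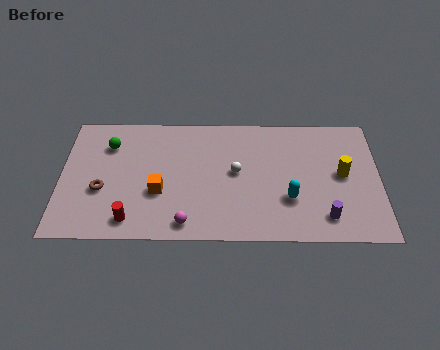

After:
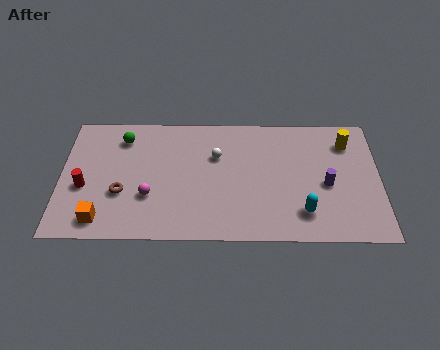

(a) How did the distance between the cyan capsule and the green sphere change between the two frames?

+0.6

The distance was about 9.9 in the first image and 10.5 in the second, so they moved 0.6 units further apart.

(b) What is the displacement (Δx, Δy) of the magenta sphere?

(-1.9, 1.8)

The magenta sphere started near (6.4, 1.1) and ended near (4.5, 2.9).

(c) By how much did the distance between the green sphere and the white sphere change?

-1.8

They were about 6.7 units apart before and 4.9 after — 1.8 units closer together.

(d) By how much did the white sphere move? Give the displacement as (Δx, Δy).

(-1.0, 1.1)

From the two frames, the white sphere sits at roughly (8.9, 4.6) before and (7.9, 5.7) after.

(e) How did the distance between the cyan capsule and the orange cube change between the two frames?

+3.6

Before: roughly 6.6 units apart; after: 10.2. That's 3.6 units further apart.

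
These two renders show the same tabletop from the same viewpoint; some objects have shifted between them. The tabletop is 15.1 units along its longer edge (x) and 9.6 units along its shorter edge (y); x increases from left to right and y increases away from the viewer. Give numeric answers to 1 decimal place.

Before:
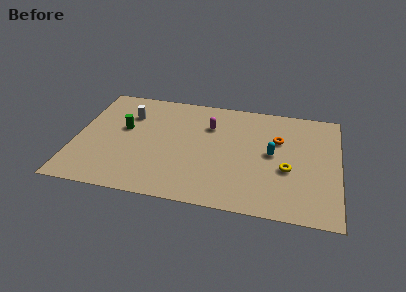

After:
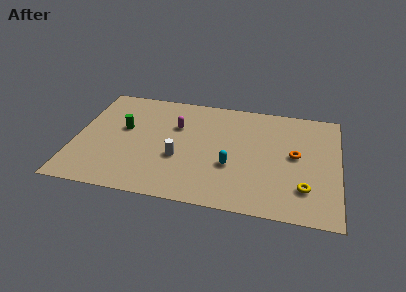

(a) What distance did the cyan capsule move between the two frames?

2.7

From (11.3, 5.0) to (9.0, 3.5), the cyan capsule covered √(2.3² + 1.5²) ≈ 2.7 units.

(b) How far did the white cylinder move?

4.5

From (2.9, 6.9) to (6.0, 3.6), the white cylinder covered √(3.1² + 3.3²) ≈ 4.5 units.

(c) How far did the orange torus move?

1.6

The orange torus moved from about (11.6, 6.3) to (12.6, 5.1), a distance of √(1.0² + 1.2²) ≈ 1.6.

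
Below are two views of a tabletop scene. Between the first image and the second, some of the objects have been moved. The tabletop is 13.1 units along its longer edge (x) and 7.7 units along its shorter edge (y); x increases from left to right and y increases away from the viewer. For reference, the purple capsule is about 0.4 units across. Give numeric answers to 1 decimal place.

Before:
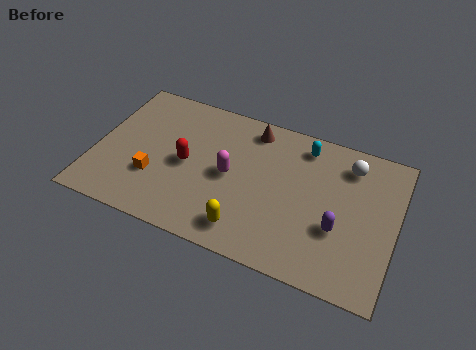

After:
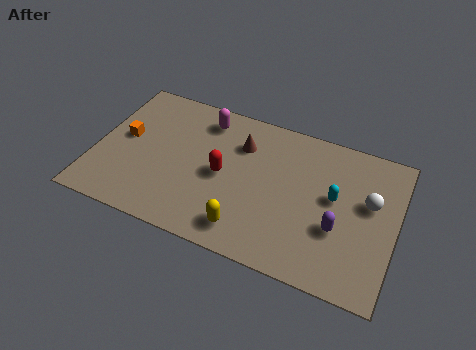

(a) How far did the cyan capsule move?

2.7

From (8.9, 6.5) to (10.4, 4.3), the cyan capsule covered √(1.5² + 2.2²) ≈ 2.7 units.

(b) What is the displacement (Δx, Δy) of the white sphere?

(1.0, -1.6)

From the two frames, the white sphere sits at roughly (10.9, 6.2) before and (11.9, 4.6) after.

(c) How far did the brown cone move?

1.1

From (6.6, 6.6) to (6.2, 5.6), the brown cone covered √(0.4² + 1.0²) ≈ 1.1 units.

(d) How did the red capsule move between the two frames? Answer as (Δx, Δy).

(1.6, 0.0)

From the two frames, the red capsule sits at roughly (4.0, 3.7) before and (5.6, 3.7) after.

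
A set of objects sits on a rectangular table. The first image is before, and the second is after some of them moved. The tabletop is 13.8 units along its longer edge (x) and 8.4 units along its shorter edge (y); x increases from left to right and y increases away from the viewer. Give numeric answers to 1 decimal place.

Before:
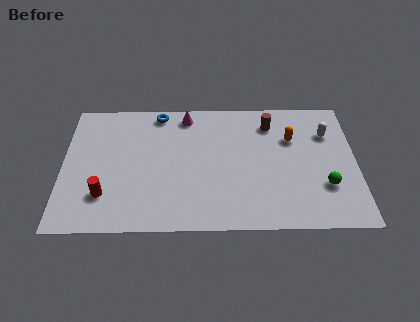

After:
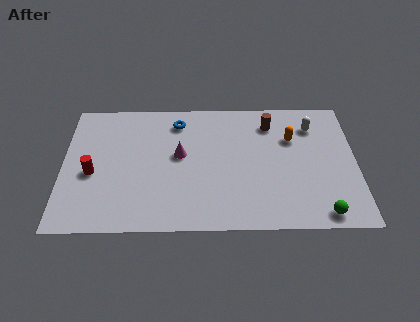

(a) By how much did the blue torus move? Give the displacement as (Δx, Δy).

(0.9, -0.6)

From the two frames, the blue torus sits at roughly (4.5, 7.5) before and (5.4, 6.9) after.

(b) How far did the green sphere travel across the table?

1.7

The green sphere was near (12.3, 2.6) before and (12.1, 0.9) after, so it travelled √(0.2² + 1.7²) ≈ 1.7 units.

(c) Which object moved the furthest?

the magenta cone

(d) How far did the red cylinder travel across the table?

1.5

The red cylinder was near (2.0, 2.2) before and (1.4, 3.6) after, so it travelled √(0.6² + 1.4²) ≈ 1.5 units.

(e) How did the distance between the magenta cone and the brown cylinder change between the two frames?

+0.7

Before: roughly 4.0 units apart; after: 4.7. That's 0.7 units further apart.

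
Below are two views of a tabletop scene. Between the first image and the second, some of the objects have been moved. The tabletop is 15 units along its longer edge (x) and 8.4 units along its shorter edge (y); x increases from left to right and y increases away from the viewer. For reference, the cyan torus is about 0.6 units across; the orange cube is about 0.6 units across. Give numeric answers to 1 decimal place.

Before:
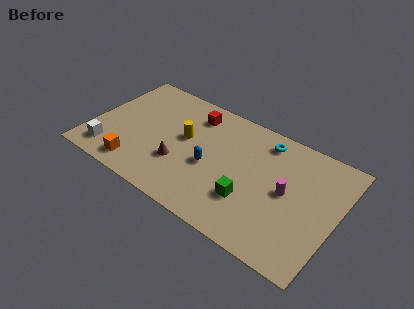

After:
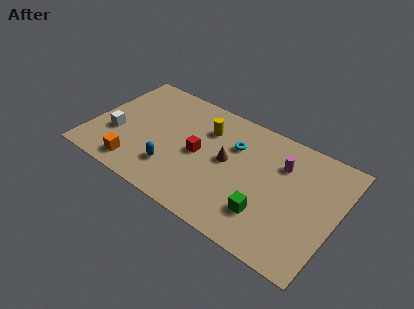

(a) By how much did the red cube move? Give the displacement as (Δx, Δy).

(0.8, -2.7)

From the two frames, the red cube sits at roughly (5.8, 6.8) before and (6.6, 4.1) after.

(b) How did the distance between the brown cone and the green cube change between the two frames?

-0.8

Before: roughly 4.4 units apart; after: 3.6. That's 0.8 units closer together.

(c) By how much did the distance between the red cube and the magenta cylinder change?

-1.5

Before: roughly 6.7 units apart; after: 5.2. That's 1.5 units closer together.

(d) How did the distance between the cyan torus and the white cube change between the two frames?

-3.0

They were about 10.4 units apart before and 7.4 after — 3.0 units closer together.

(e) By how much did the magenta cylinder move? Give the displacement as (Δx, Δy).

(-0.6, 1.7)

From the two frames, the magenta cylinder sits at roughly (12.0, 4.3) before and (11.4, 6.0) after.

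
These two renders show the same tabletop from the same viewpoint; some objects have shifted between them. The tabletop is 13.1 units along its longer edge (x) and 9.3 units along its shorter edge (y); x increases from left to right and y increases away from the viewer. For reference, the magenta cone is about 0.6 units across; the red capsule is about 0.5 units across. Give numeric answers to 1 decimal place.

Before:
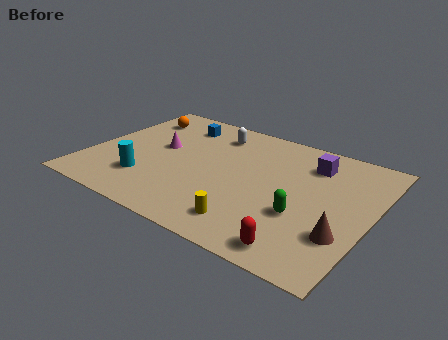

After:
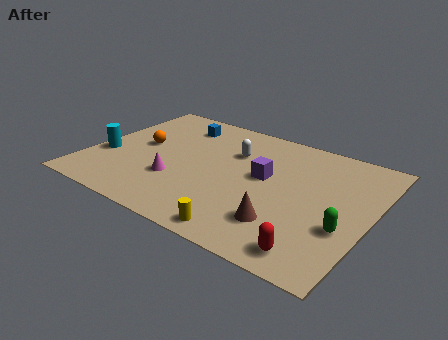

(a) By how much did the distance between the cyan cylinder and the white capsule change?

+0.8

They were about 5.6 units apart before and 6.4 after — 0.8 units further apart.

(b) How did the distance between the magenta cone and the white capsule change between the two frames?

+0.8

The distance was about 3.2 in the first image and 4.0 in the second, so they moved 0.8 units further apart.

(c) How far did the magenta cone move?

2.5

From (3.1, 5.2) to (4.3, 3.0), the magenta cone covered √(1.2² + 2.2²) ≈ 2.5 units.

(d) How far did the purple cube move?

2.8

The purple cube was near (10.0, 7.2) before and (8.1, 5.2) after, so it travelled √(1.9² + 2.0²) ≈ 2.8 units.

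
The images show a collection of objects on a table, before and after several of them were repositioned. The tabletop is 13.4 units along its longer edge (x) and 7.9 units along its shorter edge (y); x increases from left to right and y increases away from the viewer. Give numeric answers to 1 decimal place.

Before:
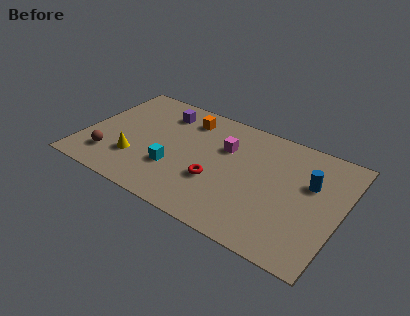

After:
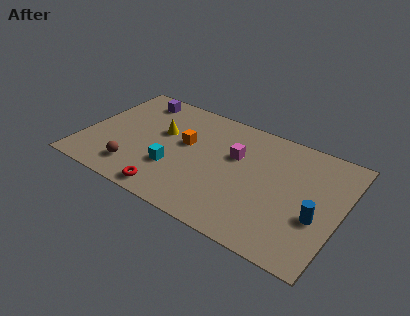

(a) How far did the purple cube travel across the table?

1.6

The purple cube was near (3.7, 6.3) before and (2.2, 6.7) after, so it travelled √(1.5² + 0.4²) ≈ 1.6 units.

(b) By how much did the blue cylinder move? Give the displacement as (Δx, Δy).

(0.6, -2.0)

The blue cylinder was at about (11.7, 5.0) and moved to about (12.3, 3.0).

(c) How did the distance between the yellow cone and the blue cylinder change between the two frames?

-0.6

Before: roughly 9.2 units apart; after: 8.6. That's 0.6 units closer together.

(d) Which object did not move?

the cyan cube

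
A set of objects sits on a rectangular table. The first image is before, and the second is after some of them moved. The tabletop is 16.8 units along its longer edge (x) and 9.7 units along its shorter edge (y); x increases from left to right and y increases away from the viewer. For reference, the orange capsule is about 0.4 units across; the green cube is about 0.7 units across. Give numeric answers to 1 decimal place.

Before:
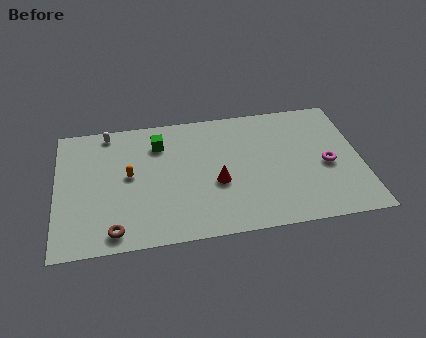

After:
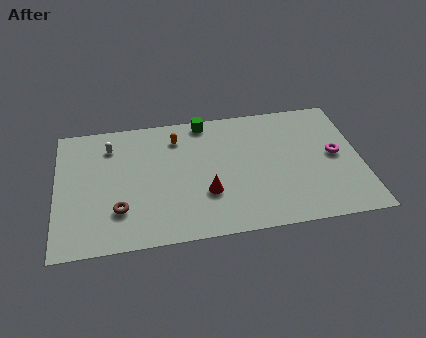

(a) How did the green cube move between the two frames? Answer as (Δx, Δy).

(2.6, 1.4)

The green cube was at about (5.7, 7.4) and moved to about (8.3, 8.8).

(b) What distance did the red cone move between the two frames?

0.9

The red cone moved from about (8.8, 3.9) to (8.2, 3.2), a distance of √(0.6² + 0.7²) ≈ 0.9.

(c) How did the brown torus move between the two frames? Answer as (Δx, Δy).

(0.3, 1.5)

The brown torus was at about (3.1, 1.2) and moved to about (3.4, 2.7).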